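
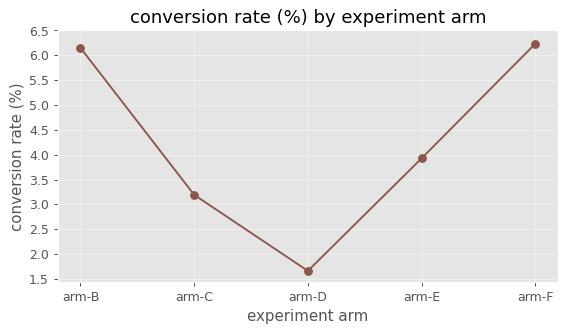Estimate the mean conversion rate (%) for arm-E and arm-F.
≈ 5

(4.0 + 6.0) / 2 ≈ 5.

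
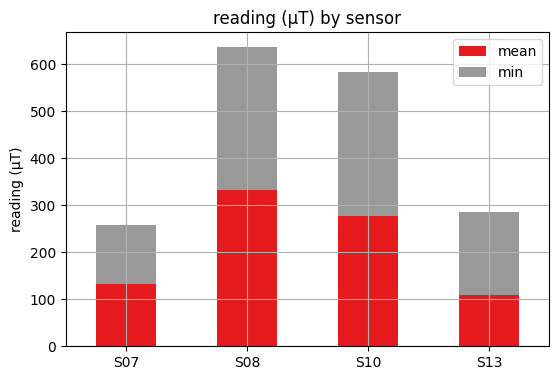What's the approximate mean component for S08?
mean top ≈ 300, bottom ≈ 0; segment ≈ 300.

≈ 300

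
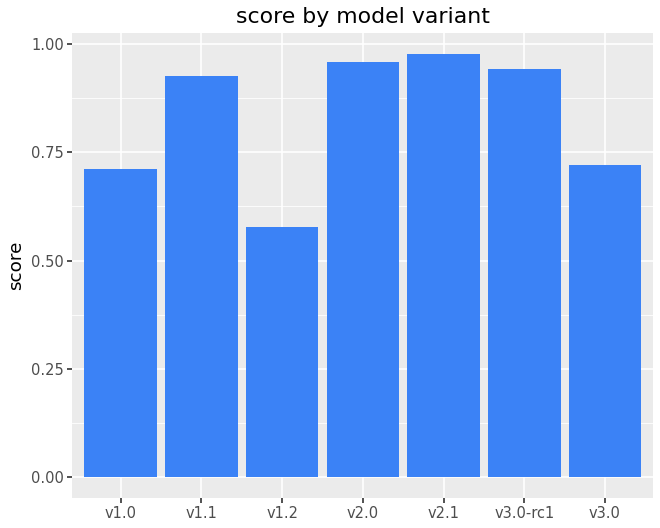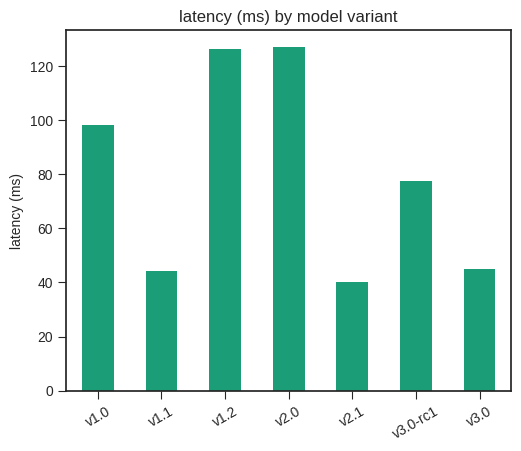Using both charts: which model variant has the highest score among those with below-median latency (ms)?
v2.1

Chart 2 median latency (ms) ≈ 80; below-median model variants: v1.1, v2.1, v3.0. Among those, v2.1 has the highest score (≈ 1).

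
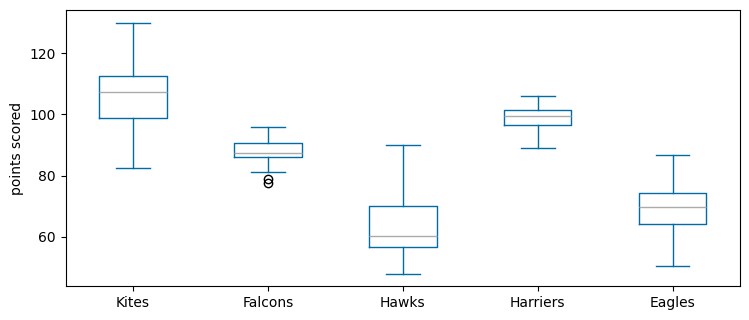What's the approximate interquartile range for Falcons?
≈ 5

Q3 ≈ 90, Q1 ≈ 85; IQR ≈ 5.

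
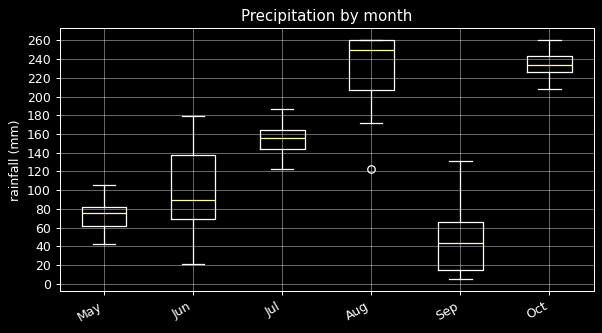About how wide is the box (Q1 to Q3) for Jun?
Q3 ≈ 140, Q1 ≈ 60; IQR ≈ 80.

≈ 80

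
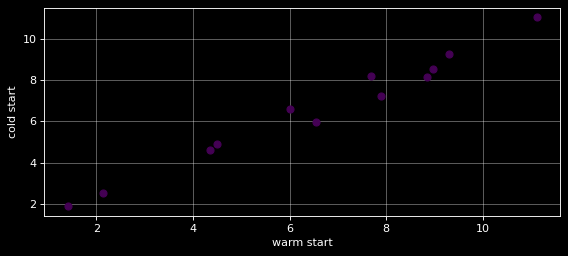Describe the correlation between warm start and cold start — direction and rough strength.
Points are positively correlated; strong (|r| ≈ 1.0).

positive, strong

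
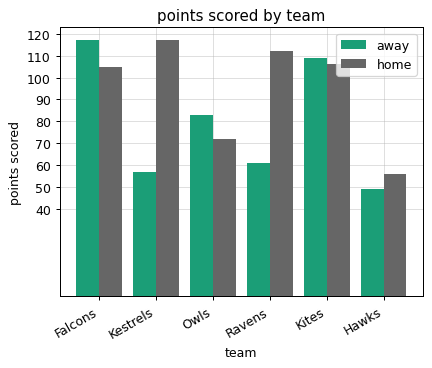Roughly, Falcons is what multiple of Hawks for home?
Falcons ≈ 100, Hawks ≈ 60; 100/60 ≈ 1.67.

≈ 1.67×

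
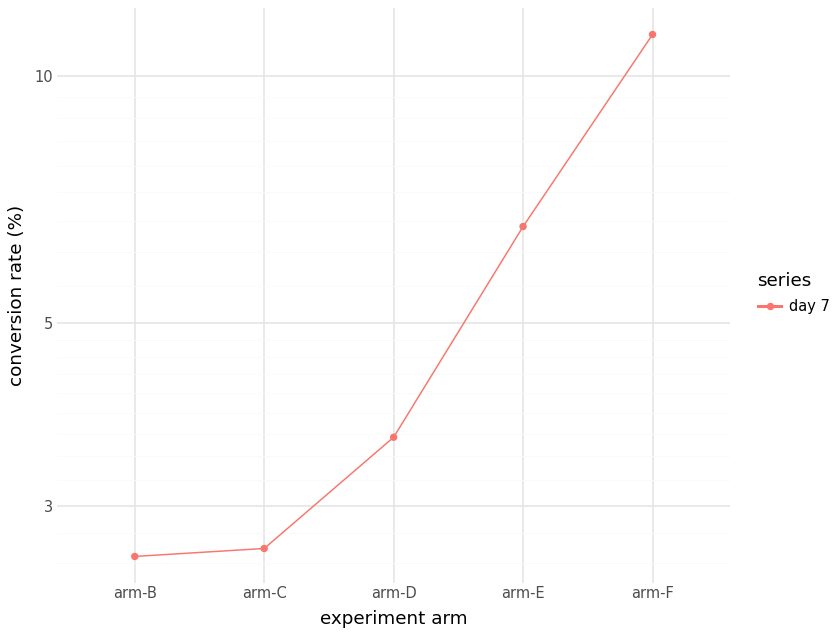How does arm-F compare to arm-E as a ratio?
arm-F ≈ 11, arm-E ≈ 7; 11/7 ≈ 1.57.

≈ 1.57×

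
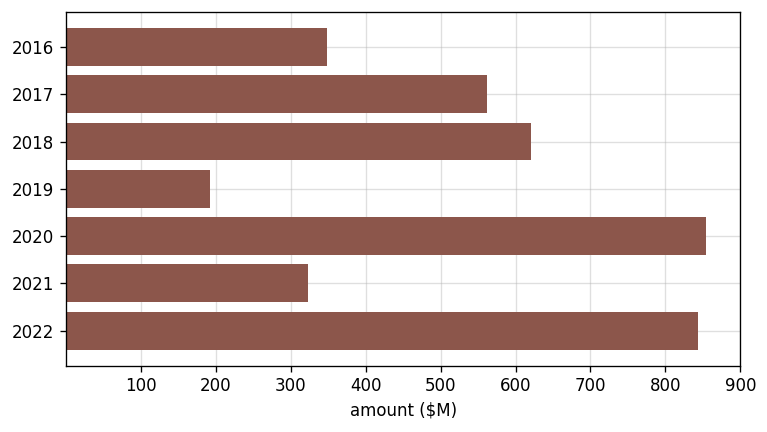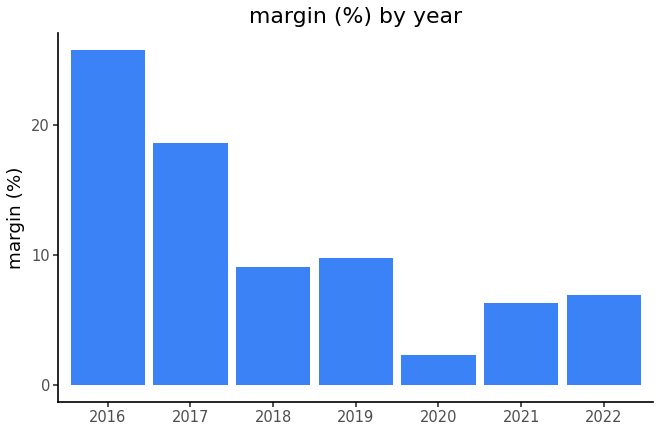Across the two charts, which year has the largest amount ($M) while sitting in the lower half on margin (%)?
Chart 2 median margin (%) ≈ 10; below-median years: 2020, 2021, 2022. Among those, 2020 has the highest amount ($M) (≈ 900).

2020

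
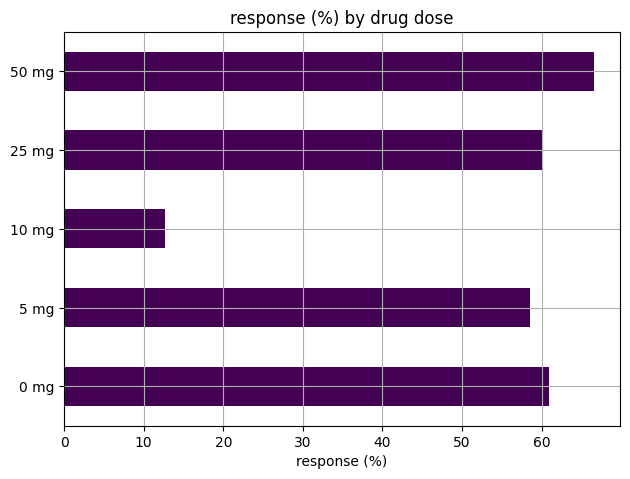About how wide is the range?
Max 50 mg ≈ 70, min 10 mg ≈ 10; range ≈ 60.

≈ 60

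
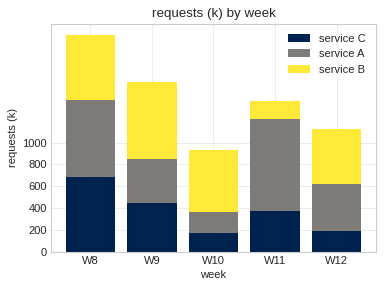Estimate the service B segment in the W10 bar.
service B top ≈ 1000, bottom ≈ 400; segment ≈ 600.

≈ 600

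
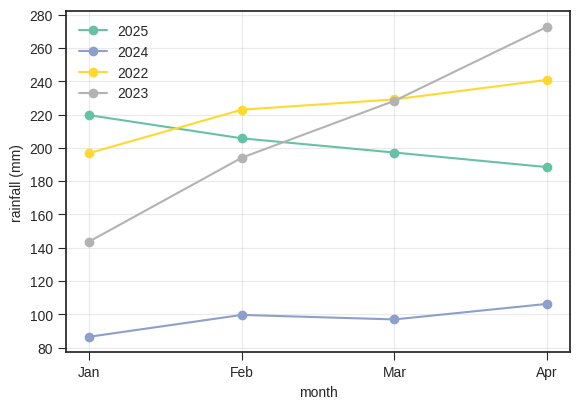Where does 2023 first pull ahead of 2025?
Feb: 2023 ≈ 200 vs 2025 ≈ 200 (not yet); Mar: 2023 ≈ 220 vs 2025 ≈ 200 (first crossover).

Mar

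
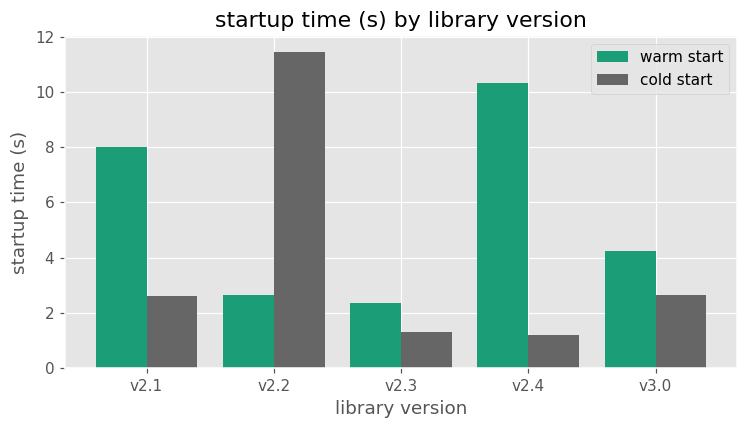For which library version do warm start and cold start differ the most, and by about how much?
v2.4, ≈ 9 s

v2.4: warm start ≈ 10, cold start ≈ 1 → gap ≈ 9. Next-largest (v2.2) is only ≈ 8.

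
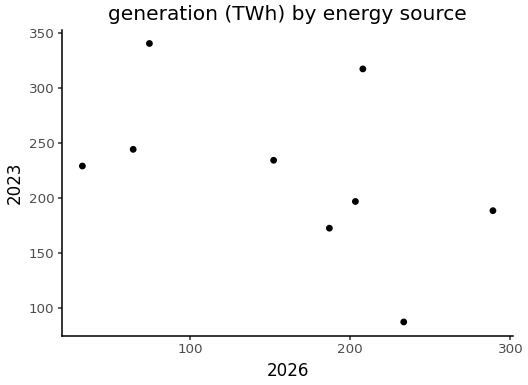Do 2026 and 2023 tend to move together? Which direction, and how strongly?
negative, moderate

Points are negatively correlated; moderate (|r| ≈ 0.5).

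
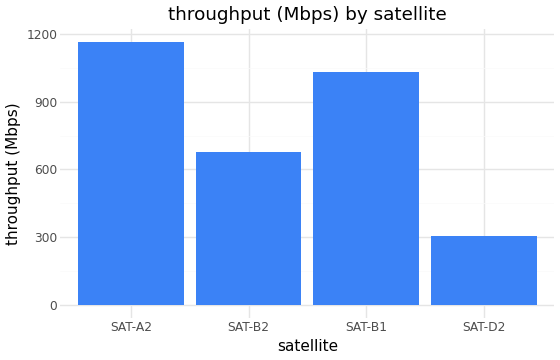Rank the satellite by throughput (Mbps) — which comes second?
Top 3: SAT-A2 ≈ 1200, SAT-B1 ≈ 1000, SAT-B2 ≈ 700.

SAT-B1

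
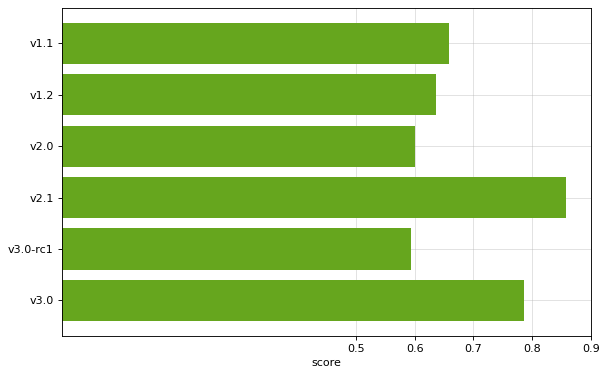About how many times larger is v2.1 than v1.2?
≈ 1.5×

v2.1 ≈ 0.9, v1.2 ≈ 0.6; 0.9/0.6 ≈ 1.5.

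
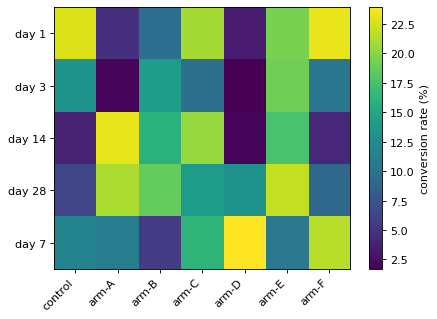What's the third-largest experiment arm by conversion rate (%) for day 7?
arm-C

Top 4 for day 7: arm-D ≈ 24, arm-F ≈ 22, arm-C ≈ 16, control ≈ 12.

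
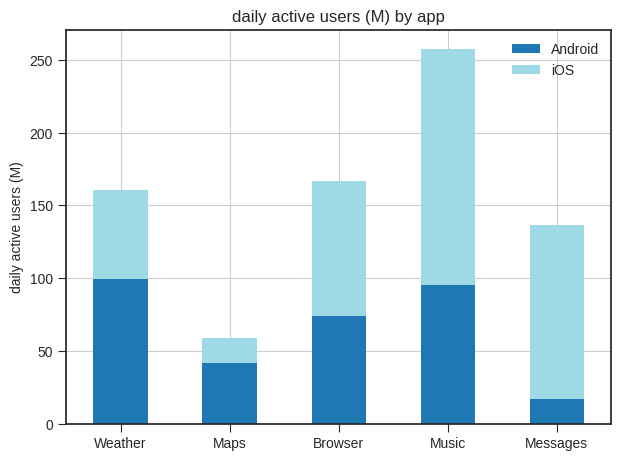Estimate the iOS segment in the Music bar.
iOS top ≈ 250, bottom ≈ 100; segment ≈ 150.

≈ 150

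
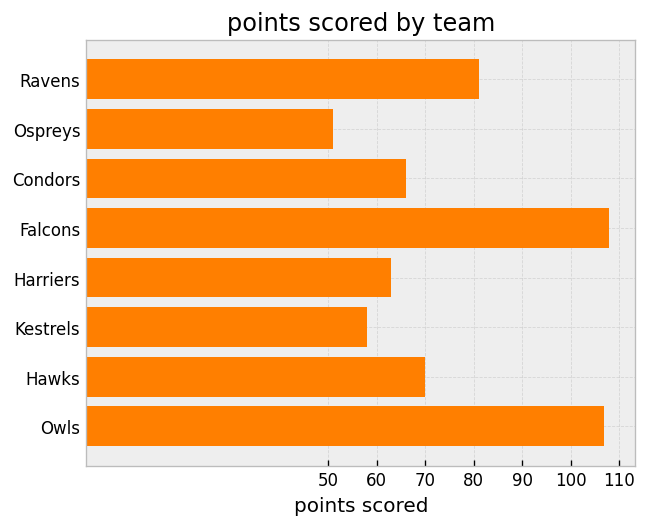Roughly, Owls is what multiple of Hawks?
≈ 1.57×

Owls ≈ 110, Hawks ≈ 70; 110/70 ≈ 1.57.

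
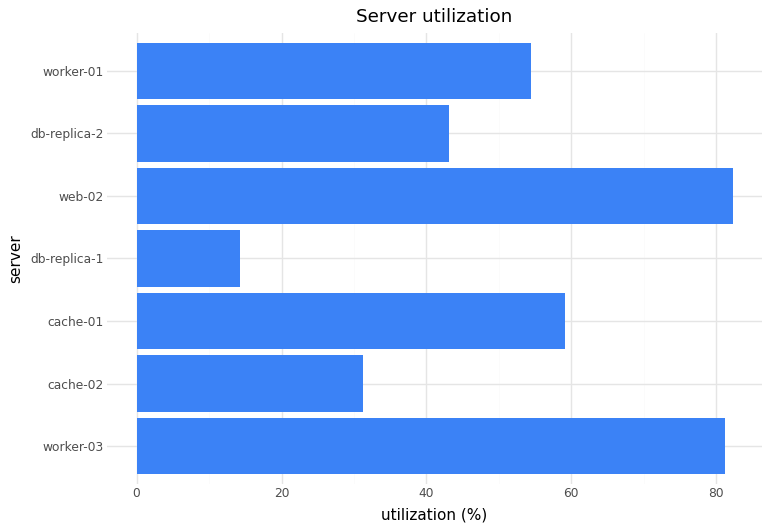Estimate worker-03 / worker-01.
≈ 1.6×

worker-03 ≈ 80, worker-01 ≈ 50; 80/50 ≈ 1.6.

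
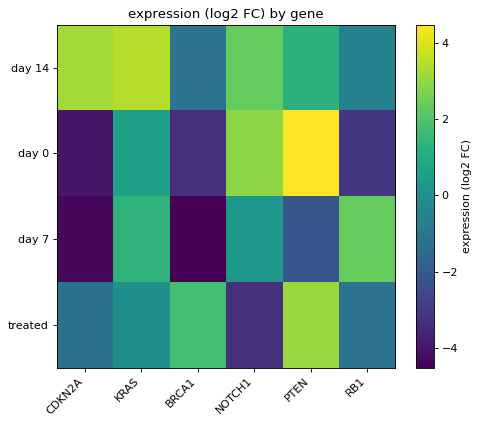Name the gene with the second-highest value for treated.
Top 3 for treated: PTEN ≈ 3, BRCA1 ≈ 2, KRAS ≈ 0.

BRCA1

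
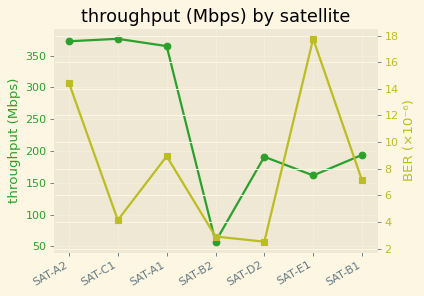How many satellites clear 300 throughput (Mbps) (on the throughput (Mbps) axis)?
3

Above 300: SAT-A2, SAT-C1, SAT-A1.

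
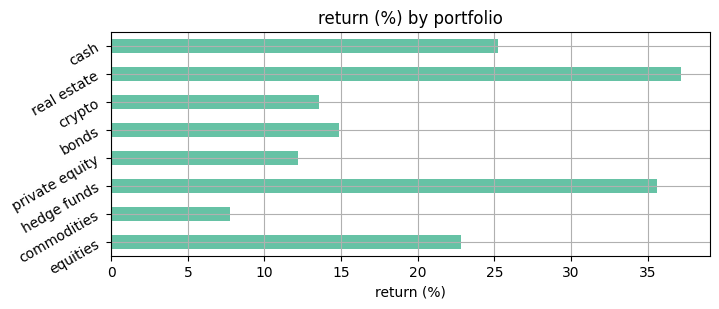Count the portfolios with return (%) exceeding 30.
2

Above 30: hedge funds, real estate.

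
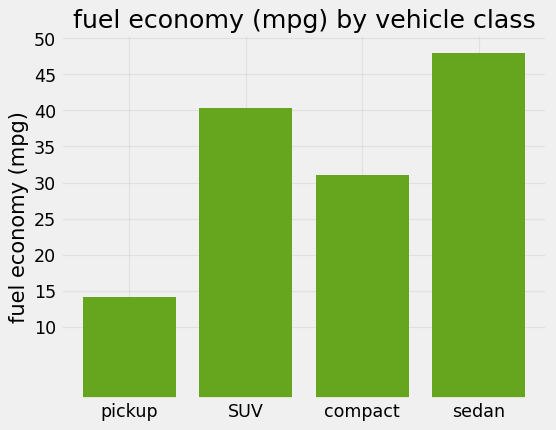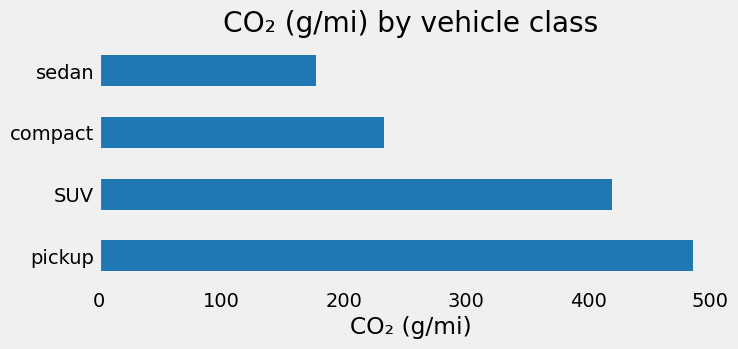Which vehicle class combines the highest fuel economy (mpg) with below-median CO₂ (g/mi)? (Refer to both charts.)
Chart 2 median CO₂ (g/mi) ≈ 350; below-median vehicle classes: compact, sedan. Among those, sedan has the highest fuel economy (mpg) (≈ 50).

sedan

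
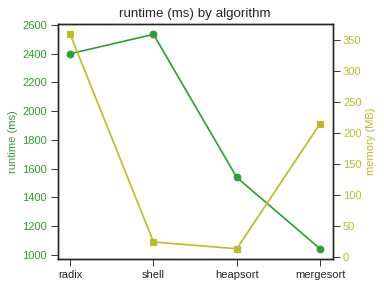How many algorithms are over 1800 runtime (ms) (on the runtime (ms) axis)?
2

Above 1800: radix, shell.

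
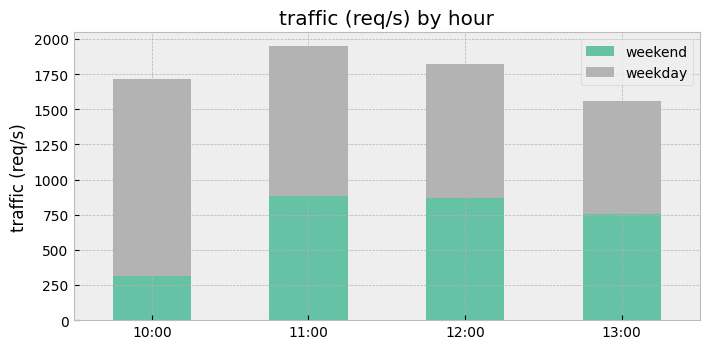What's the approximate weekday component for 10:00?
weekday top ≈ 1800, bottom ≈ 400; segment ≈ 1400.

≈ 1400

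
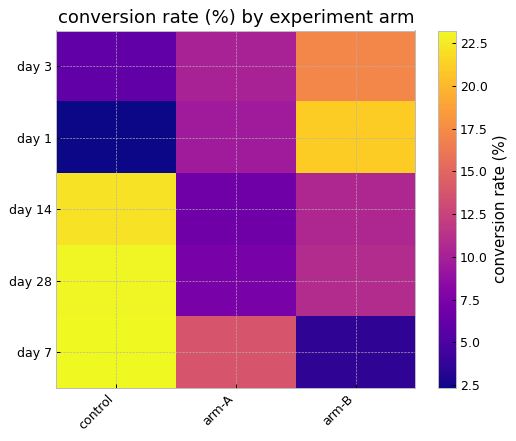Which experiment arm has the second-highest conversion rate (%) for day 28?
Top 3 for day 28: control ≈ 24, arm-B ≈ 10, arm-A ≈ 8.

arm-B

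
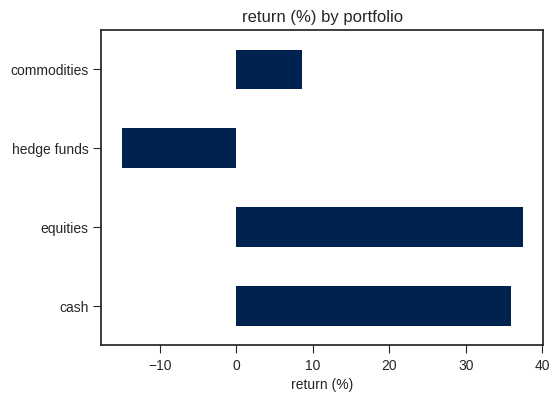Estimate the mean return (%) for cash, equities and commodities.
(35 + 35 + 10) / 3 ≈ 27.

≈ 27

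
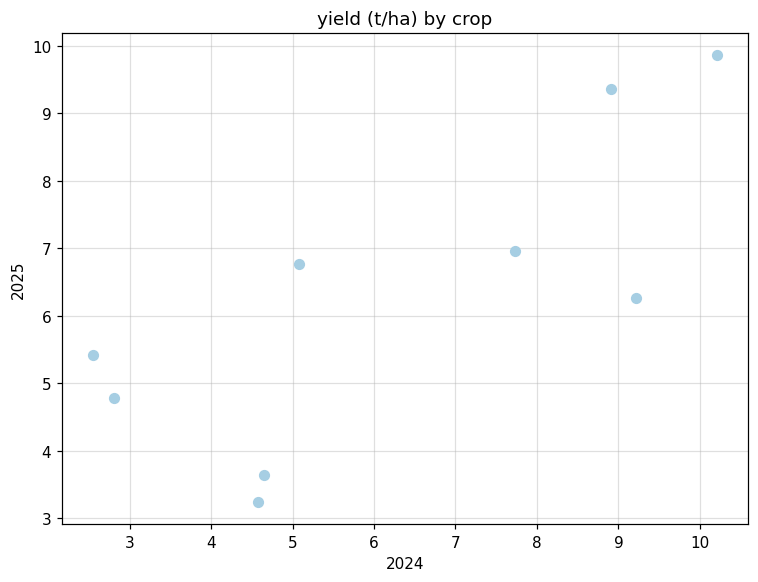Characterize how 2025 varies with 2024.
Points are positively correlated; strong (|r| ≈ 0.8).

positive, strong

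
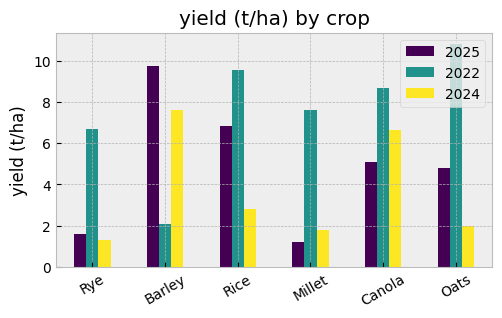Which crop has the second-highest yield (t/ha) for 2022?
Top 3 for 2022: Oats ≈ 11, Rice ≈ 10, Canola ≈ 9.

Rice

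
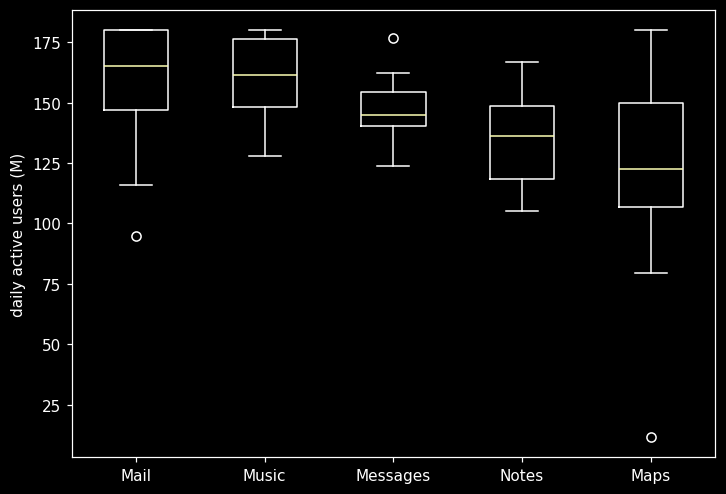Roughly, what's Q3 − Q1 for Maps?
Q3 ≈ 150, Q1 ≈ 105; IQR ≈ 45.

≈ 45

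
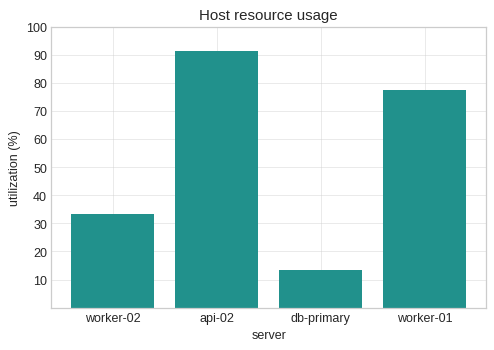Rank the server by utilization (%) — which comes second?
worker-01

Top 3: api-02 ≈ 90, worker-01 ≈ 80, worker-02 ≈ 30.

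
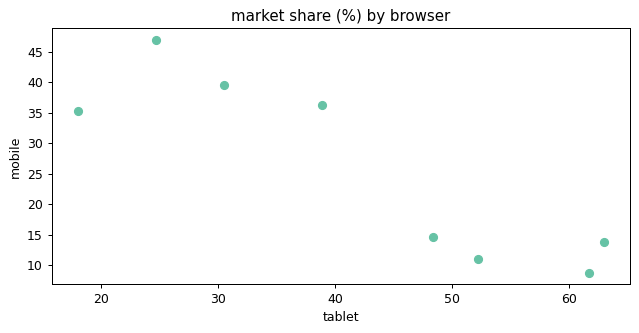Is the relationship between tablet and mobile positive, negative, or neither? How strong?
Points are negatively correlated; strong (|r| ≈ 0.9).

negative, strong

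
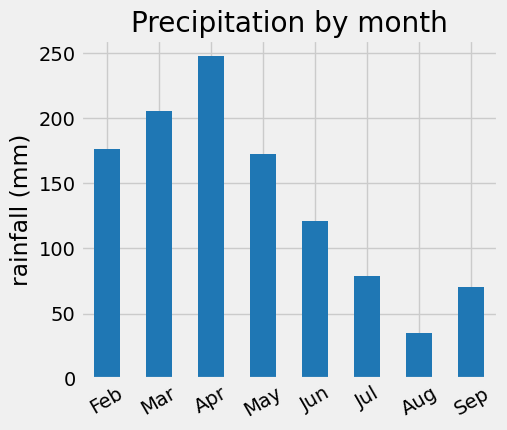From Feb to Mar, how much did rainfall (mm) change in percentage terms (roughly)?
≈ +14.3%

Feb ≈ 175, Mar ≈ 200; (200 − 175) / 175 ≈ +14.3%.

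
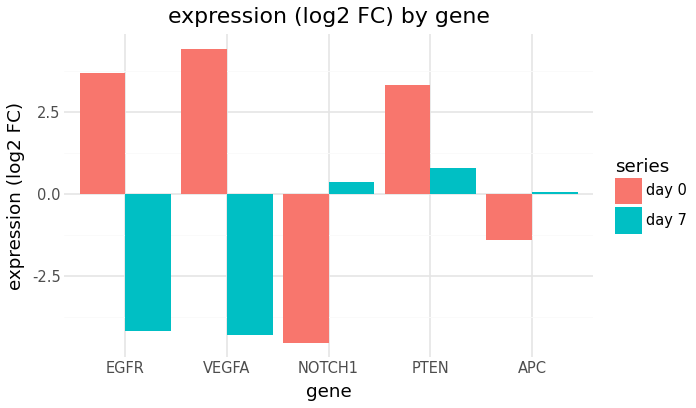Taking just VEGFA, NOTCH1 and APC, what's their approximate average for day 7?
≈ -1

(-4 + 0 + 0) / 3 ≈ -1.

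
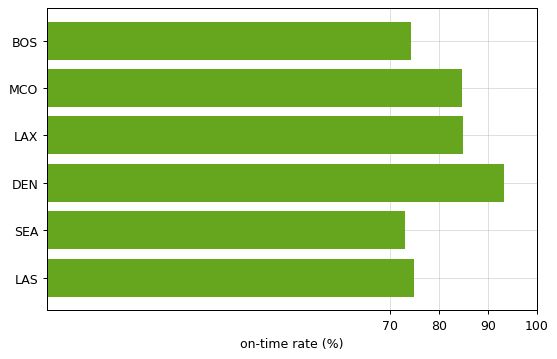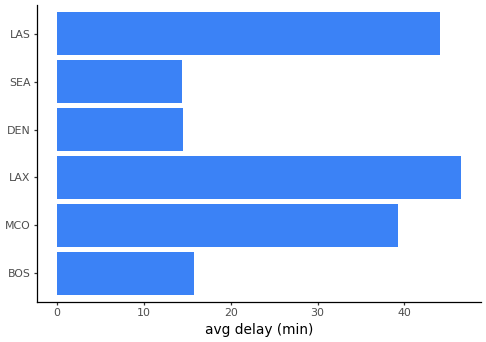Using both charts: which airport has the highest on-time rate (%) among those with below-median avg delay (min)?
Chart 2 median avg delay (min) ≈ 30; below-median airports: BOS, DEN, SEA. Among those, DEN has the highest on-time rate (%) (≈ 90).

DEN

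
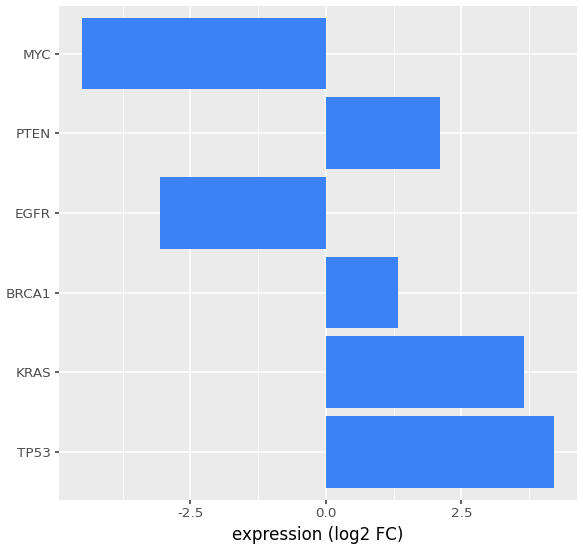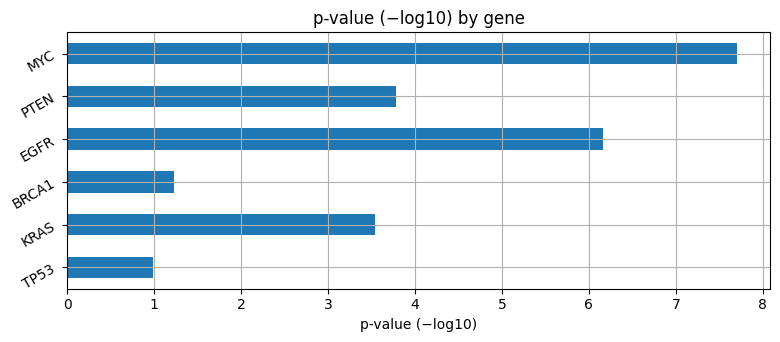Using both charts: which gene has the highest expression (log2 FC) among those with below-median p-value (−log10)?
TP53

Chart 2 median p-value (−log10) ≈ 4; below-median genes: TP53, KRAS, BRCA1. Among those, TP53 has the highest expression (log2 FC) (≈ 4).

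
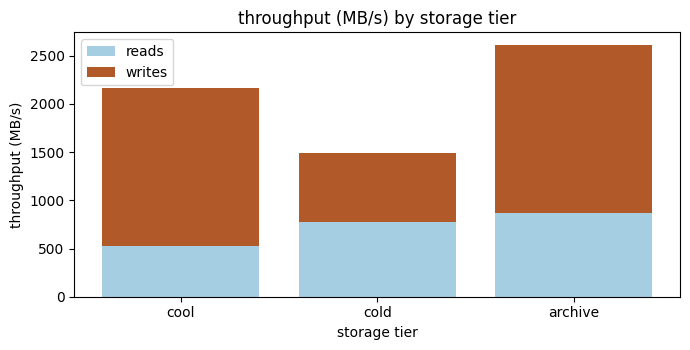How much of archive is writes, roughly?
writes top ≈ 2500, bottom ≈ 1000; segment ≈ 1500.

≈ 1500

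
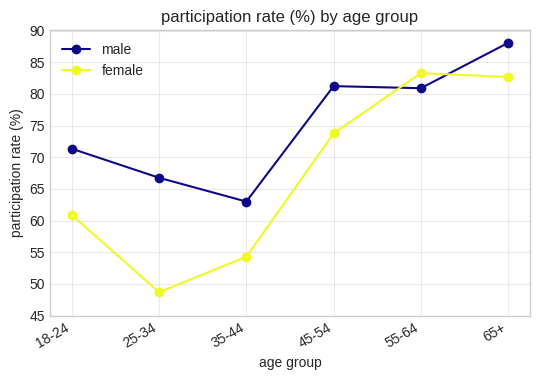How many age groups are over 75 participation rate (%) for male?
Above 75: 45-54, 55-64, 65+.

3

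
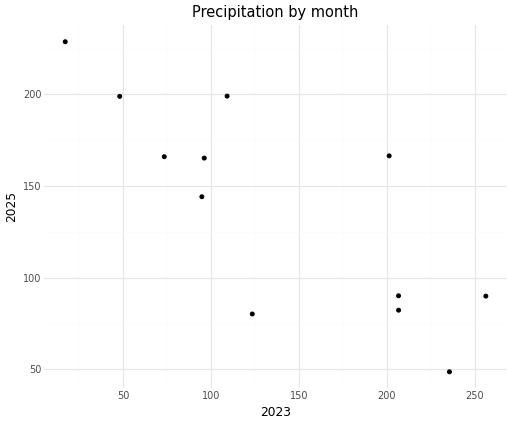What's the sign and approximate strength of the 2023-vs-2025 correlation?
Points are negatively correlated; strong (|r| ≈ 0.8).

negative, strong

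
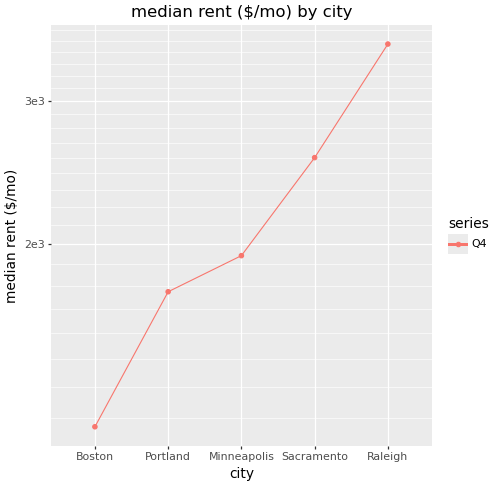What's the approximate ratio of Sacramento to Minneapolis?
≈ 1.3×

Sacramento ≈ 2600, Minneapolis ≈ 2000; 2600/2000 ≈ 1.3.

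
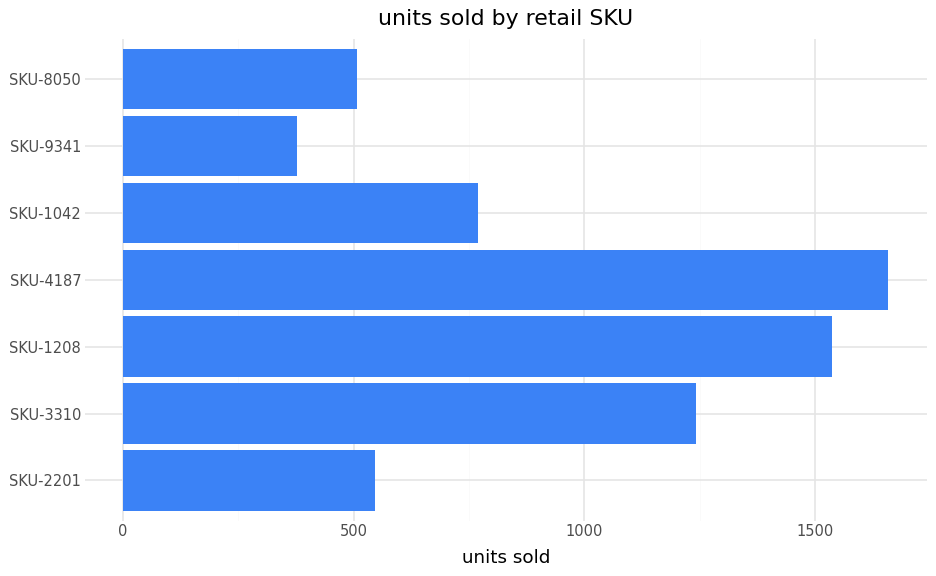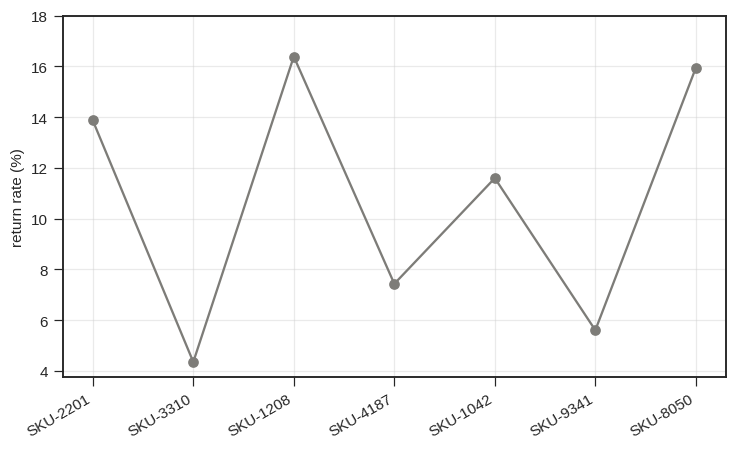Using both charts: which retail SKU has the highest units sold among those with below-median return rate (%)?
SKU-4187

Chart 2 median return rate (%) ≈ 12; below-median retail SKUs: SKU-3310, SKU-4187, SKU-9341. Among those, SKU-4187 has the highest units sold (≈ 1600).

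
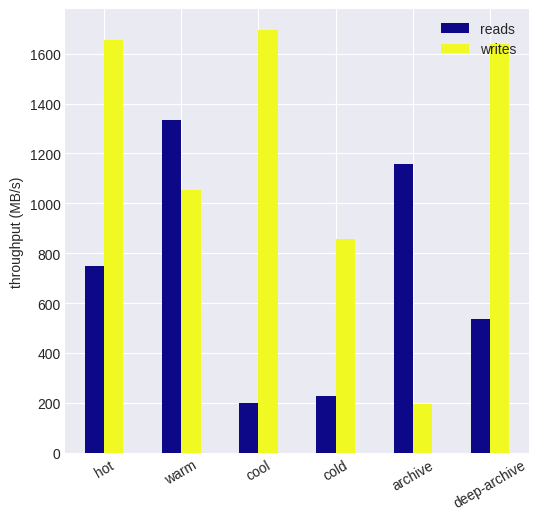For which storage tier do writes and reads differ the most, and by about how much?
cool: writes ≈ 1600, reads ≈ 200 → gap ≈ 1400. Next-largest (deep-archive) is only ≈ 1000.

cool, ≈ 1400 MB/s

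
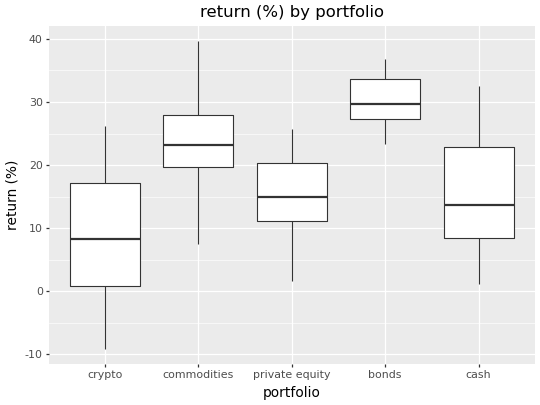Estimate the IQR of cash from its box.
≈ 14

Q3 ≈ 22, Q1 ≈ 8; IQR ≈ 14.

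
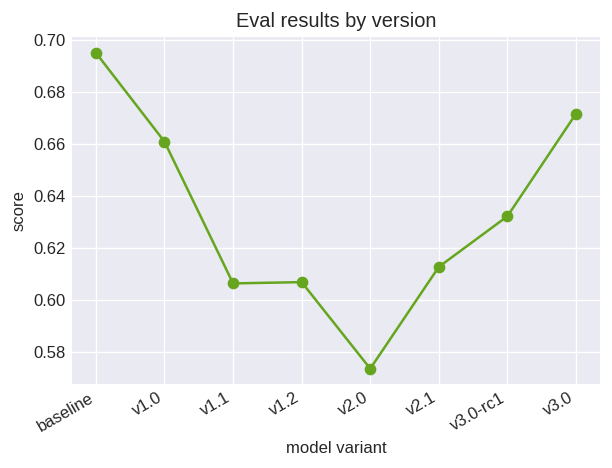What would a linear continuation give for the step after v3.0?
≈ 0.71

Last three: 0.62, 0.64, 0.68 → slope ≈ 0.03/step → next ≈ 0.71.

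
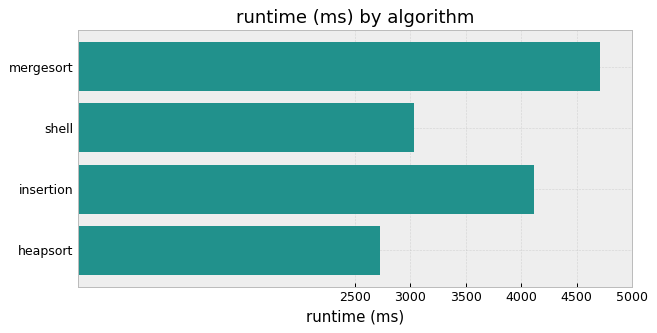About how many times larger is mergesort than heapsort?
mergesort ≈ 4500, heapsort ≈ 2500; 4500/2500 ≈ 1.8.

≈ 1.8×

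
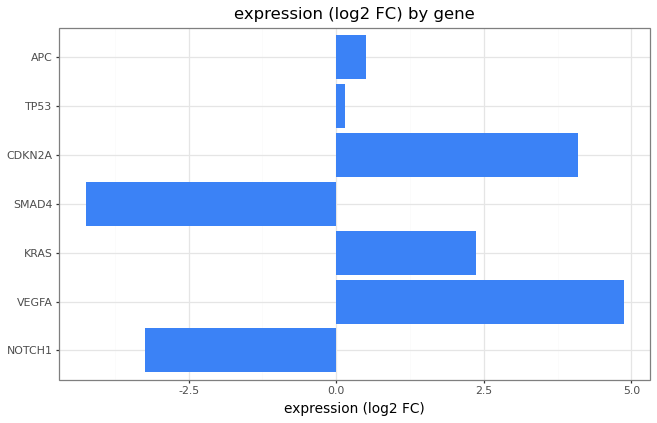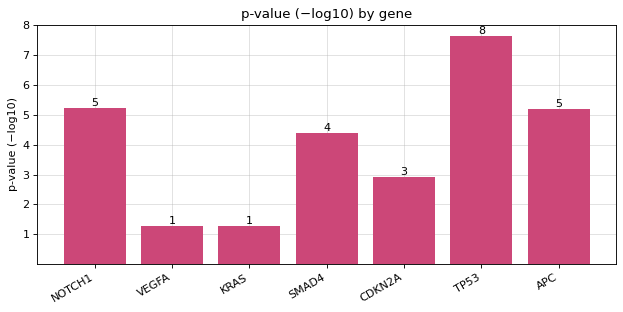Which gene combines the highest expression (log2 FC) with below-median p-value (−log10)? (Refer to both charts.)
Chart 2 median p-value (−log10) ≈ 4; below-median genes: VEGFA, KRAS, CDKN2A. Among those, VEGFA has the highest expression (log2 FC) (≈ 5).

VEGFA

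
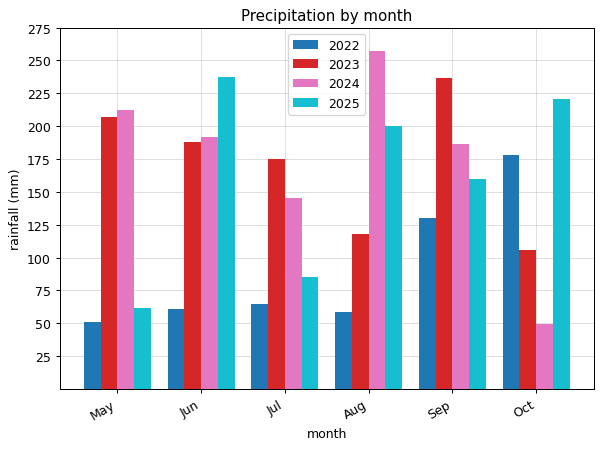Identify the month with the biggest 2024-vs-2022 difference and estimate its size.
Aug, ≈ 200 mm

Aug: 2024 ≈ 250, 2022 ≈ 50 → gap ≈ 200. Next-largest (May) is only ≈ 150.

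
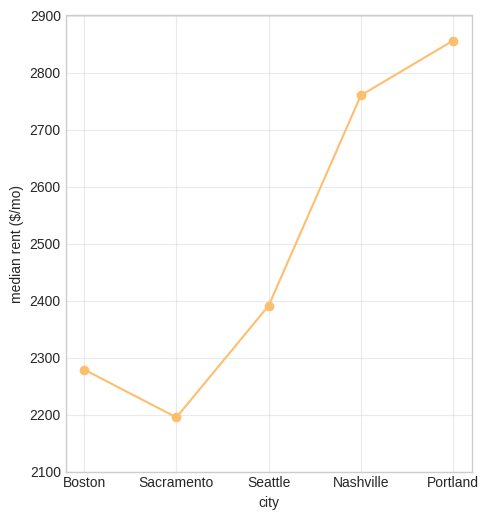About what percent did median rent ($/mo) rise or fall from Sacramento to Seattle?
≈ +9.1%

Sacramento ≈ 2200, Seattle ≈ 2400; (2400 − 2200) / 2200 ≈ +9.1%.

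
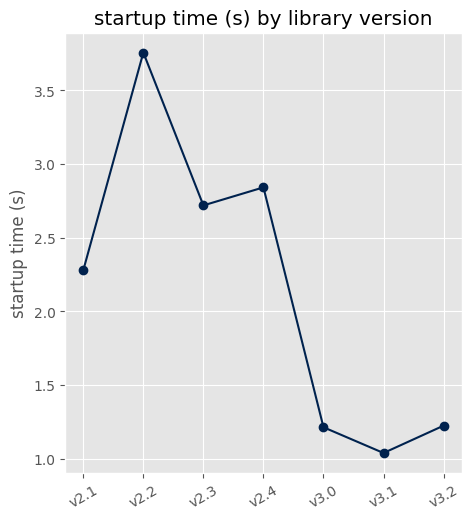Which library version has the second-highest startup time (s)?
Top 3: v2.2 ≈ 4.0, v2.4 ≈ 3.0, v2.3 ≈ 2.5.

v2.4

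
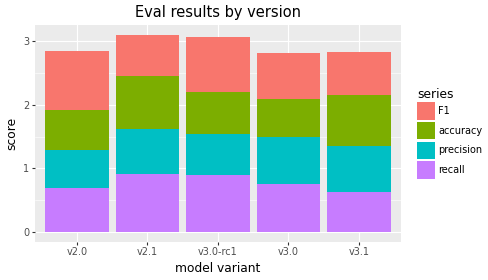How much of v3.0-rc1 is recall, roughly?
≈ 1.0

recall top ≈ 1.0, bottom ≈ 0.0; segment ≈ 1.0.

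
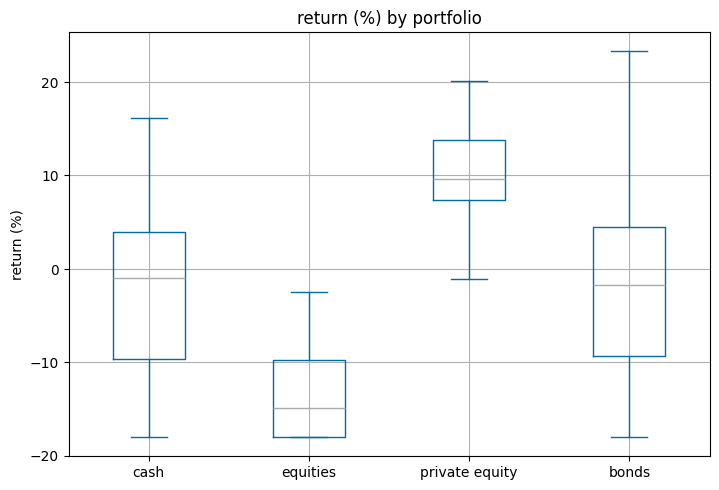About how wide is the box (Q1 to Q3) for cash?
≈ 15

Q3 ≈ 5, Q1 ≈ -10; IQR ≈ 15.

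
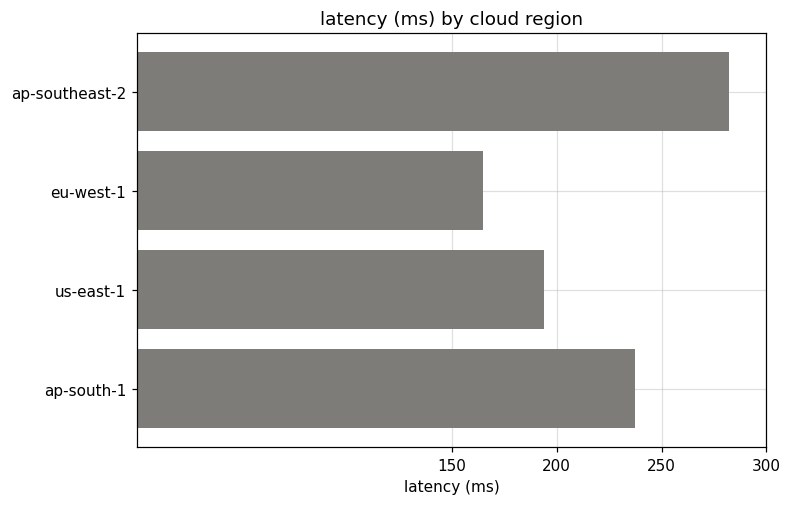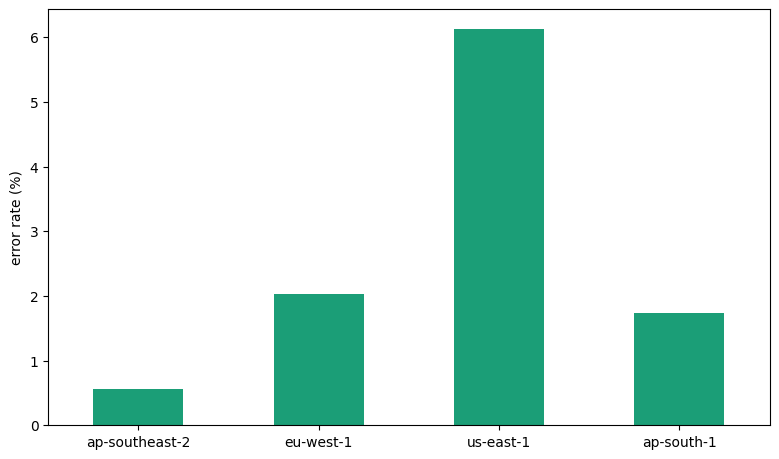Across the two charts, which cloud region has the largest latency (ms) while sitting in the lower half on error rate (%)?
Chart 2 median error rate (%) ≈ 2; below-median cloud regions: ap-southeast-2, ap-south-1. Among those, ap-southeast-2 has the highest latency (ms) (≈ 300).

ap-southeast-2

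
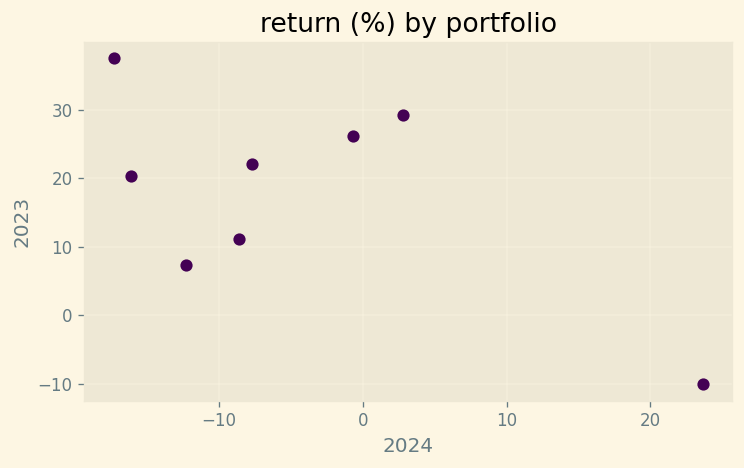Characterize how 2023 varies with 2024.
Points are negatively correlated; moderate (|r| ≈ 0.6).

negative, moderate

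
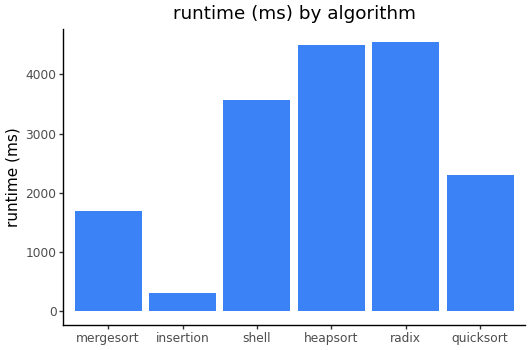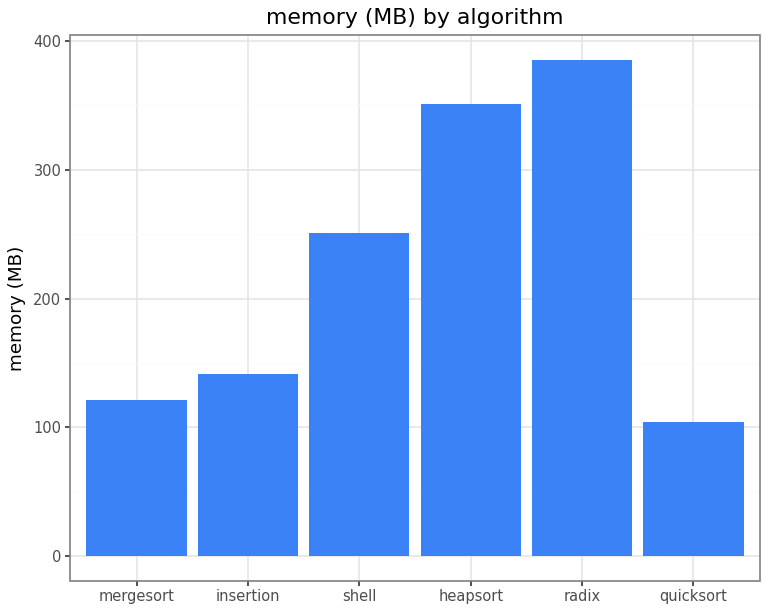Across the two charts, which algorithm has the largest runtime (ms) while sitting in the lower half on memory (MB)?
quicksort

Chart 2 median memory (MB) ≈ 200; below-median algorithms: mergesort, insertion, quicksort. Among those, quicksort has the highest runtime (ms) (≈ 2500).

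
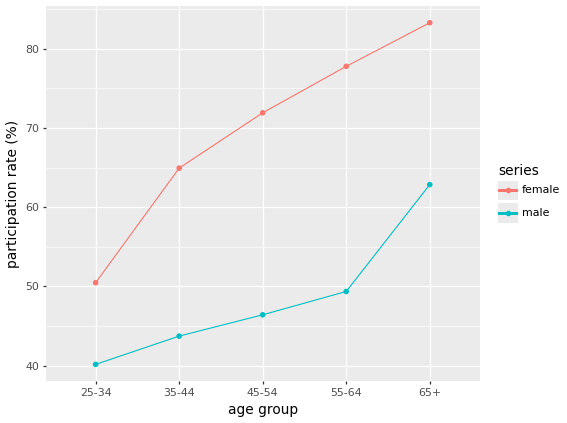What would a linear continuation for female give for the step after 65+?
≈ 92.5

Last three: 70, 80, 85 → slope ≈ 7.5/step → next ≈ 92.5.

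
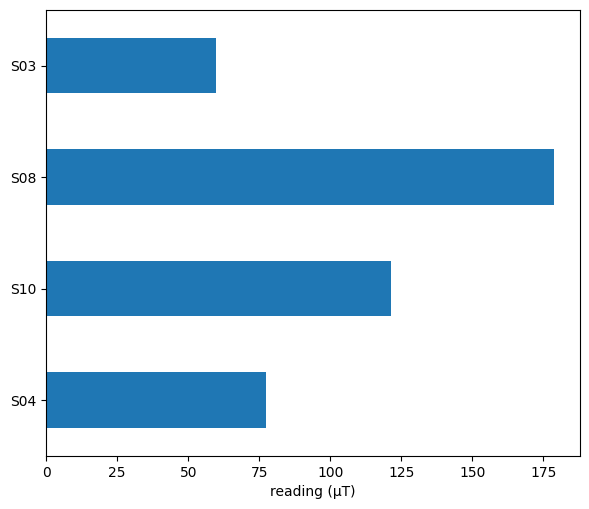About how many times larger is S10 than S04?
S10 ≈ 120, S04 ≈ 80; 120/80 ≈ 1.5.

≈ 1.5×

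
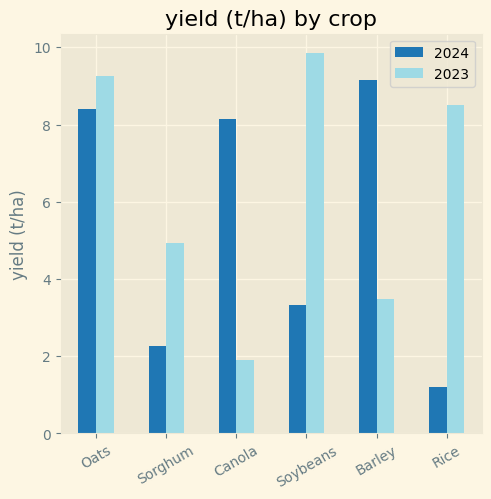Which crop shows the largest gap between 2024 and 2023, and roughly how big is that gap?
Rice: 2024 ≈ 1, 2023 ≈ 9 → gap ≈ 8. Next-largest (Soybeans) is only ≈ 7.

Rice, ≈ 8 t/ha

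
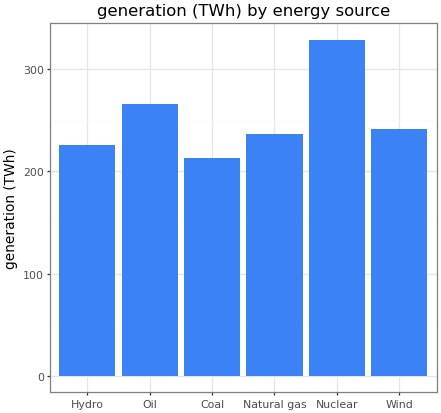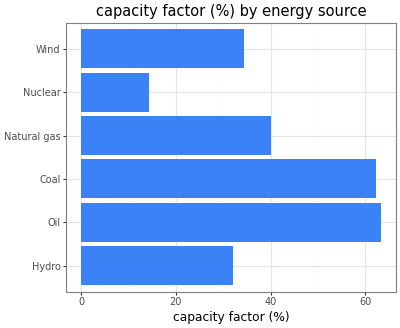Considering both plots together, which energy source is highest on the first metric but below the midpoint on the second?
Nuclear

Chart 2 median capacity factor (%) ≈ 40; below-median energy sources: Hydro, Nuclear, Wind. Among those, Nuclear has the highest generation (TWh) (≈ 350).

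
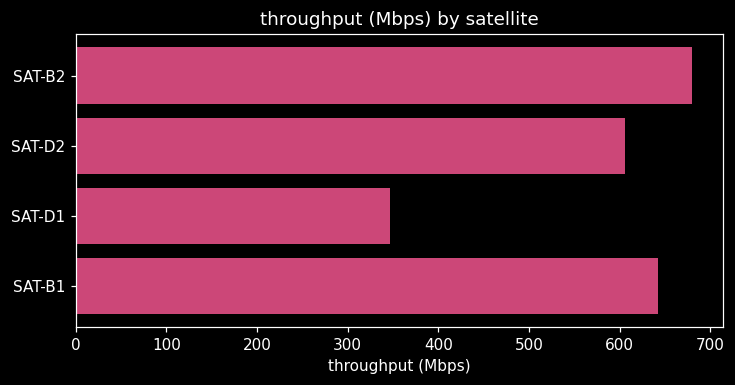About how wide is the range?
Max SAT-B2 ≈ 700, min SAT-D1 ≈ 300; range ≈ 400.

≈ 400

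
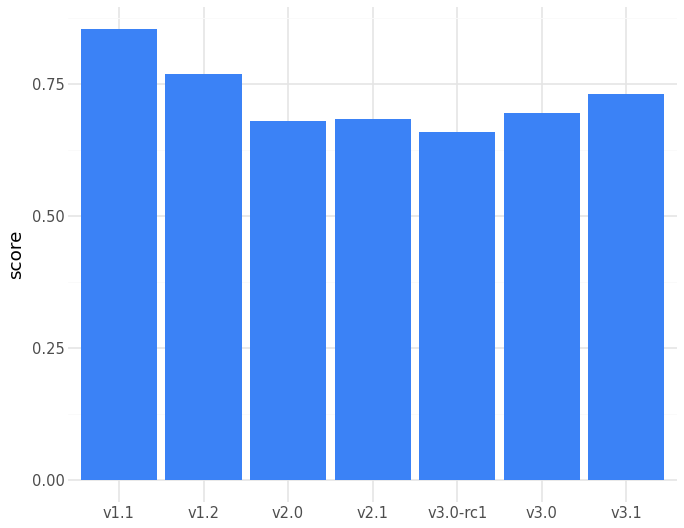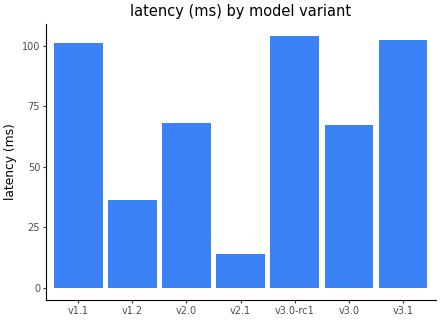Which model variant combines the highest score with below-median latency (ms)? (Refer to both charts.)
Chart 2 median latency (ms) ≈ 70; below-median model variants: v1.2, v2.1, v3.0. Among those, v1.2 has the highest score (≈ 0.8).

v1.2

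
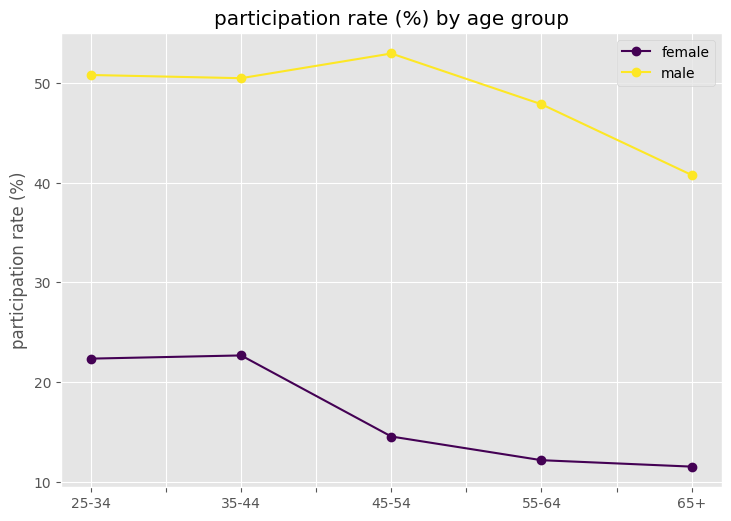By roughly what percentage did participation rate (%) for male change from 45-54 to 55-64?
45-54 ≈ 55, 55-64 ≈ 50; (50 − 55) / 55 ≈ -9.1%.

≈ -9.1%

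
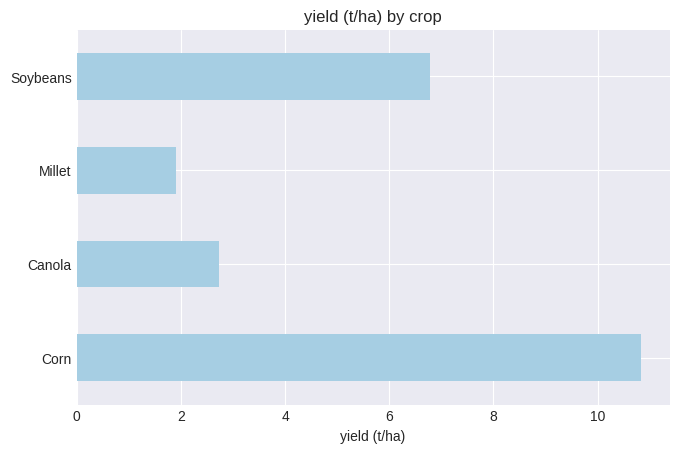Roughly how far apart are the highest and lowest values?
≈ 9

Max Corn ≈ 11, min Millet ≈ 2; range ≈ 9.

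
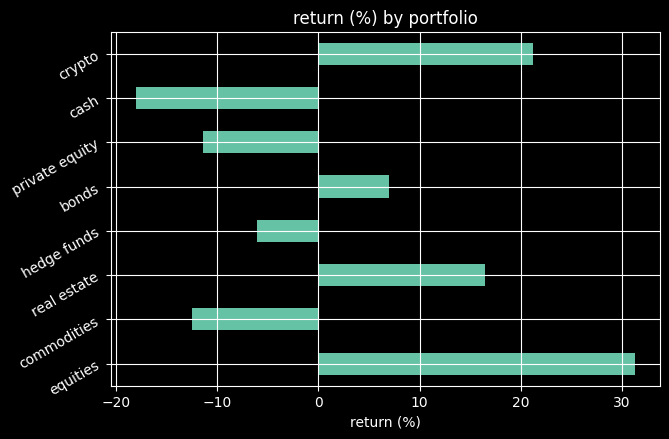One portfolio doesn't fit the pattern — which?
equities ≈ 30; the rest sit between ≈ -20 and ≈ 20.

equities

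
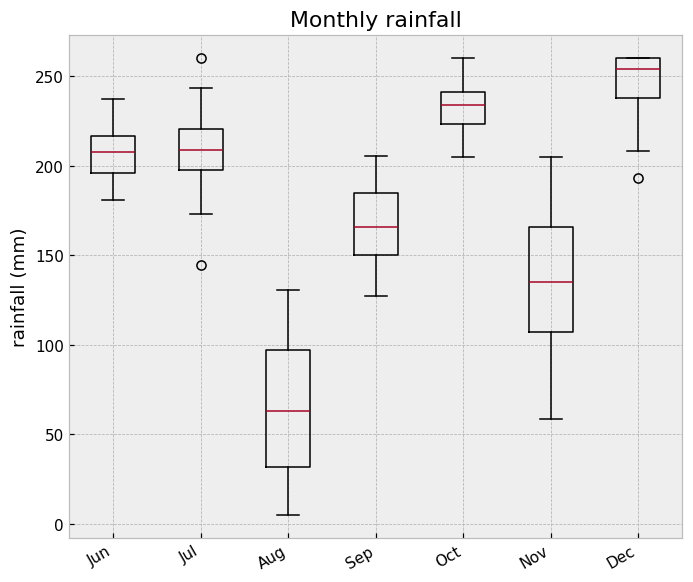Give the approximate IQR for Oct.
≈ 20

Q3 ≈ 240, Q1 ≈ 220; IQR ≈ 20.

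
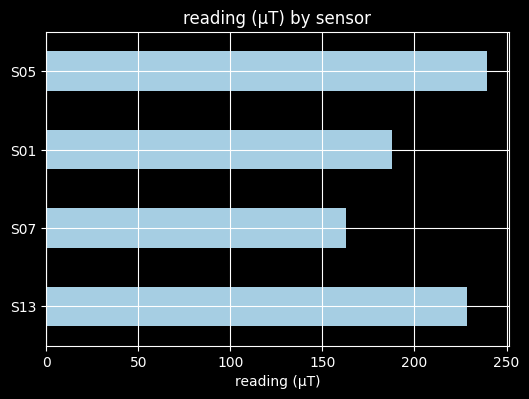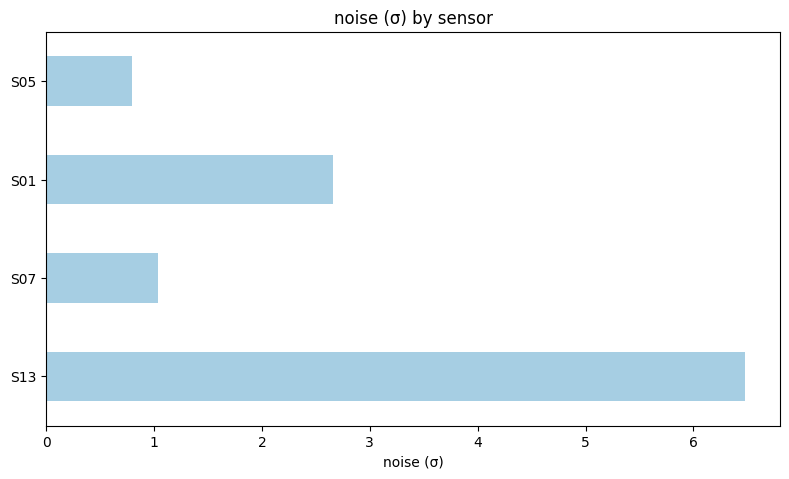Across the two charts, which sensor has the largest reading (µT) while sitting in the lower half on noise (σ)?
Chart 2 median noise (σ) ≈ 2; below-median sensors: S07, S05. Among those, S05 has the highest reading (µT) (≈ 250).

S05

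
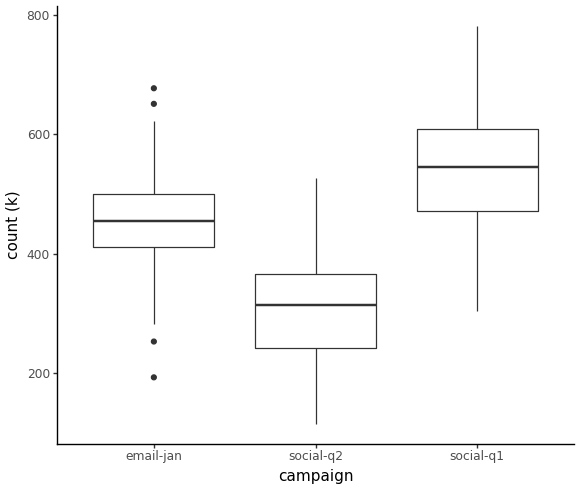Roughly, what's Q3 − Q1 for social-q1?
≈ 125

Q3 ≈ 600, Q1 ≈ 475; IQR ≈ 125.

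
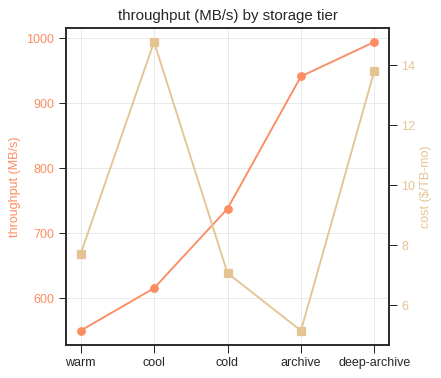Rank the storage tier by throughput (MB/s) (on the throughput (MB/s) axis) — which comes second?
archive

Top 3 (on the throughput (MB/s) axis): deep-archive ≈ 1000, archive ≈ 950, cold ≈ 750.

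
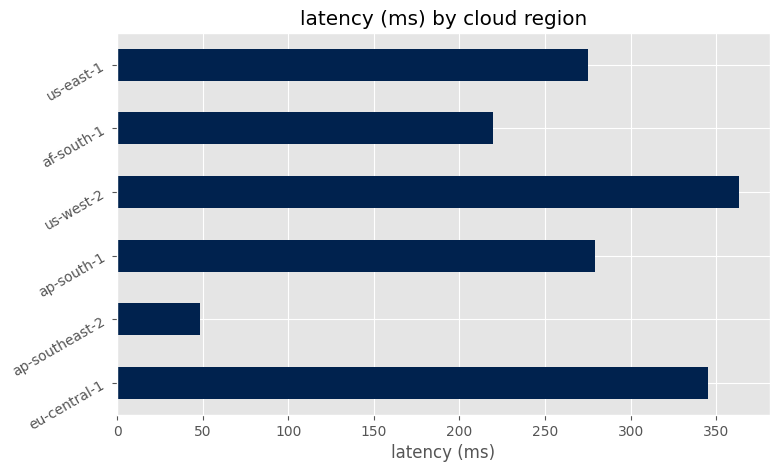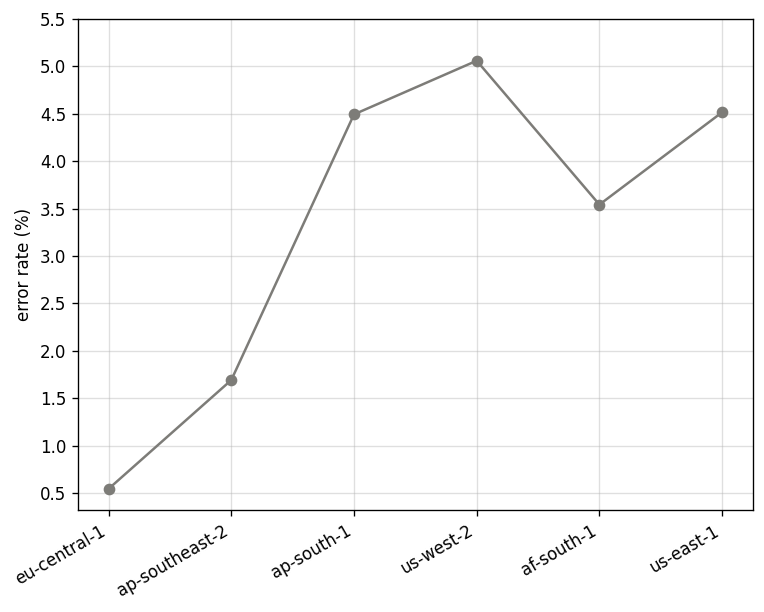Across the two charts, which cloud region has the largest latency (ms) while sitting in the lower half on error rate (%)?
eu-central-1

Chart 2 median error rate (%) ≈ 4; below-median cloud regions: eu-central-1, ap-southeast-2, af-south-1. Among those, eu-central-1 has the highest latency (ms) (≈ 350).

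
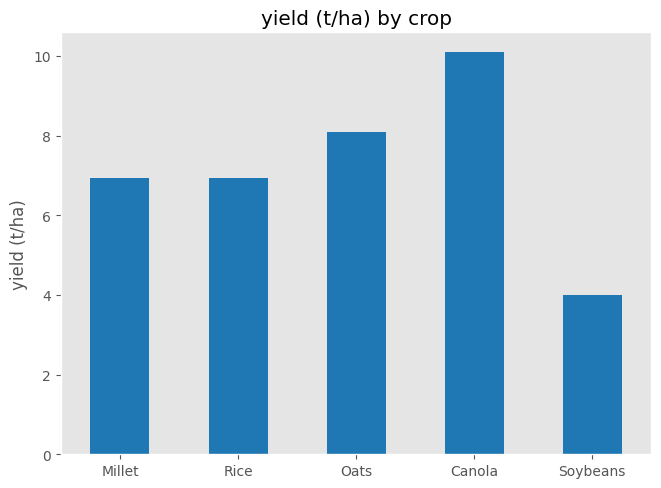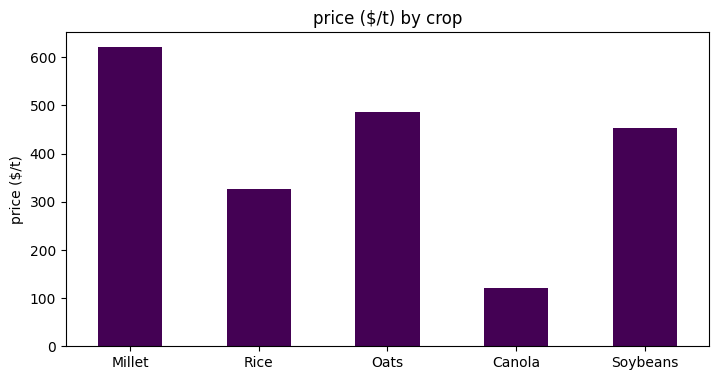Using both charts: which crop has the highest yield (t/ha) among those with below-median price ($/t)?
Chart 2 median price ($/t) ≈ 500; below-median crops: Rice, Canola. Among those, Canola has the highest yield (t/ha) (≈ 10).

Canola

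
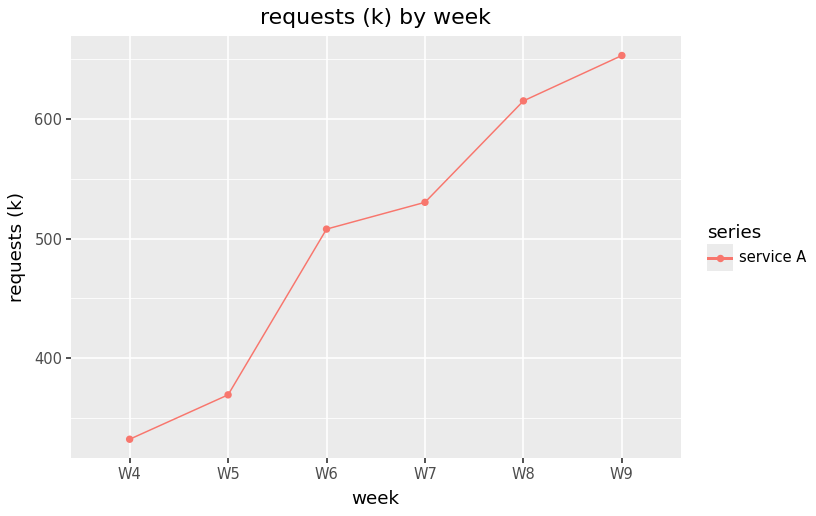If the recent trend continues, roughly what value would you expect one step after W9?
Last three: 550, 600, 650 → slope ≈ 50/step → next ≈ 700.

≈ 700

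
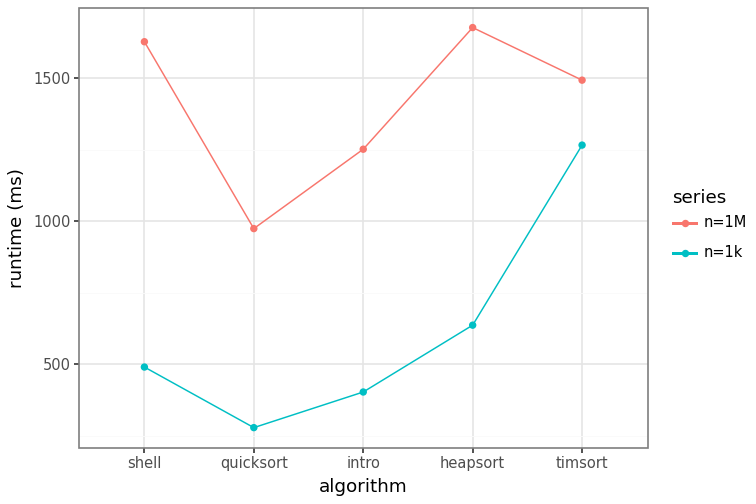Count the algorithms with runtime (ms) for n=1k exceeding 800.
Above 800: timsort.

1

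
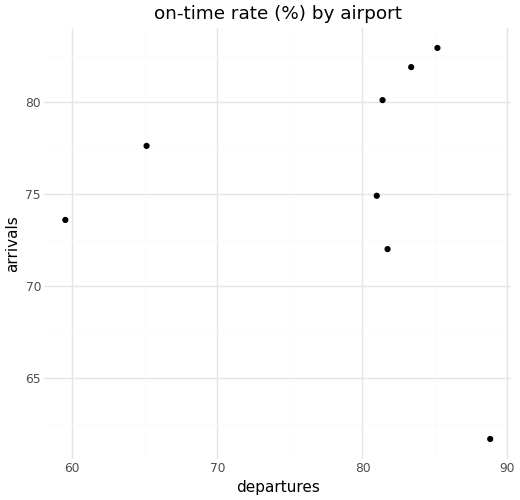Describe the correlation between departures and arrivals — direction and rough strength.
no clear correlation

Points are roughly uncorrelated; weak (|r| ≈ 0.1).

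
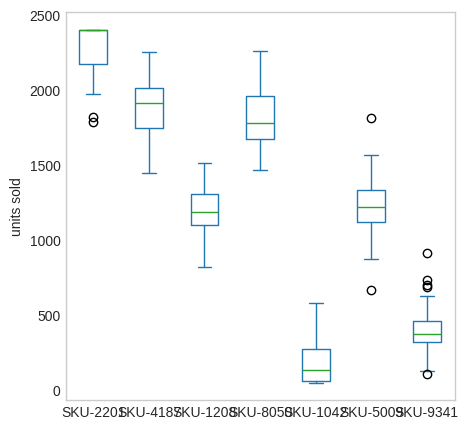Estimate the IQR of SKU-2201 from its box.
≈ 200

Q3 ≈ 2400, Q1 ≈ 2200; IQR ≈ 200.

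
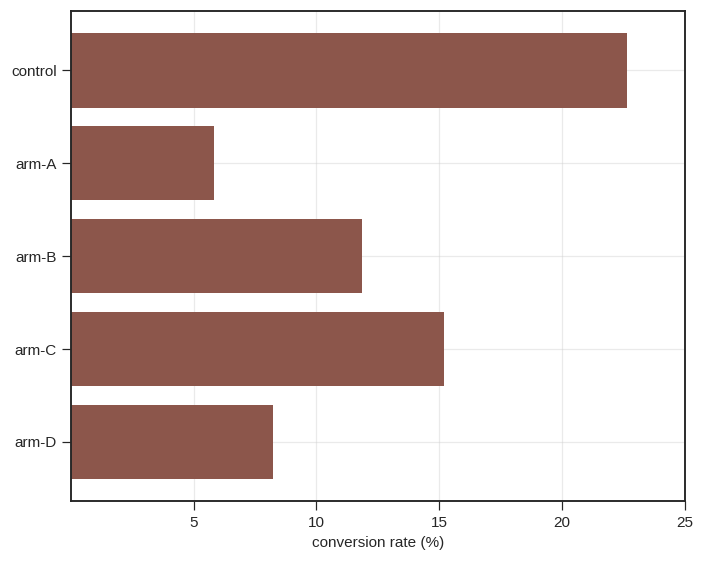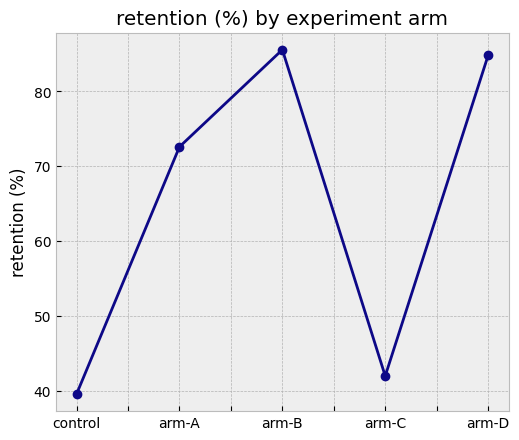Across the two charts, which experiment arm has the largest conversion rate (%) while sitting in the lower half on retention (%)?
Chart 2 median retention (%) ≈ 70; below-median experiment arms: control, arm-C. Among those, control has the highest conversion rate (%) (≈ 25).

control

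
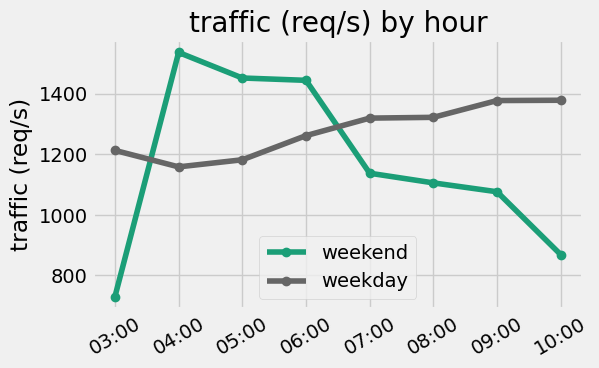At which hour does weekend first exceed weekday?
04:00

03:00: weekend ≈ 700 vs weekday ≈ 1200 (not yet); 04:00: weekend ≈ 1500 vs weekday ≈ 1200 (first crossover).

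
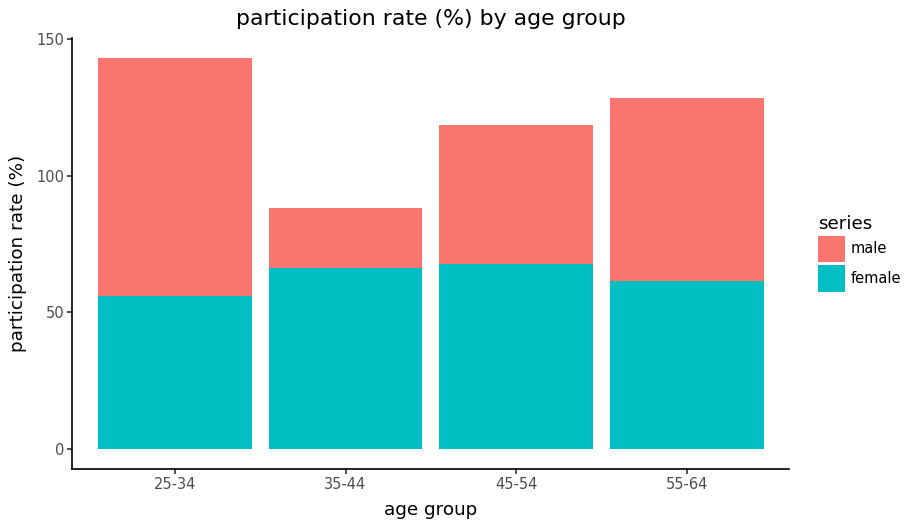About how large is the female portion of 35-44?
female top ≈ 60, bottom ≈ 0; segment ≈ 60.

≈ 60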